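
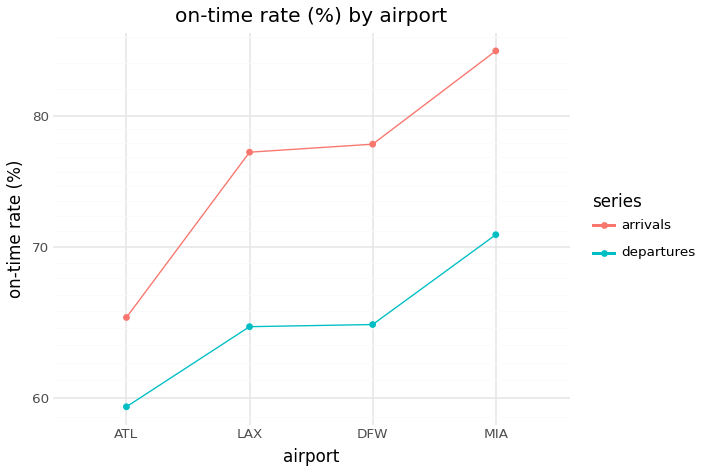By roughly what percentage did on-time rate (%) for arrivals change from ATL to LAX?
ATL ≈ 65, LAX ≈ 75; (75 − 65) / 65 ≈ +15.4%.

≈ +15.4%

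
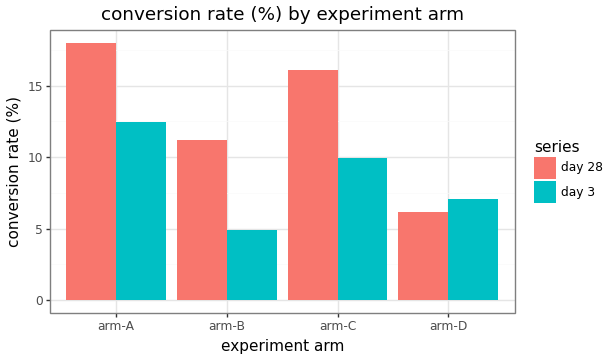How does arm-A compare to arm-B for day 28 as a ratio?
arm-A ≈ 18, arm-B ≈ 12; 18/12 ≈ 1.5.

≈ 1.5×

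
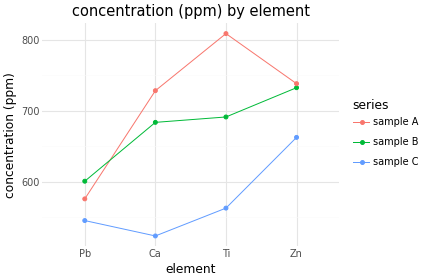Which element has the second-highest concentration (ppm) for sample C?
Ti

Top 3 for sample C: Zn ≈ 675, Ti ≈ 575, Pb ≈ 550.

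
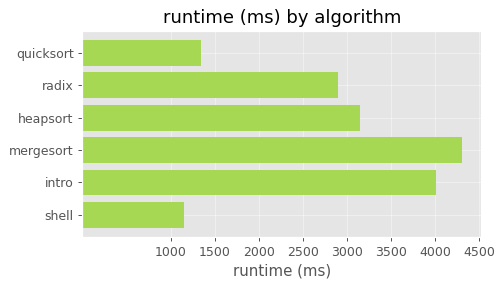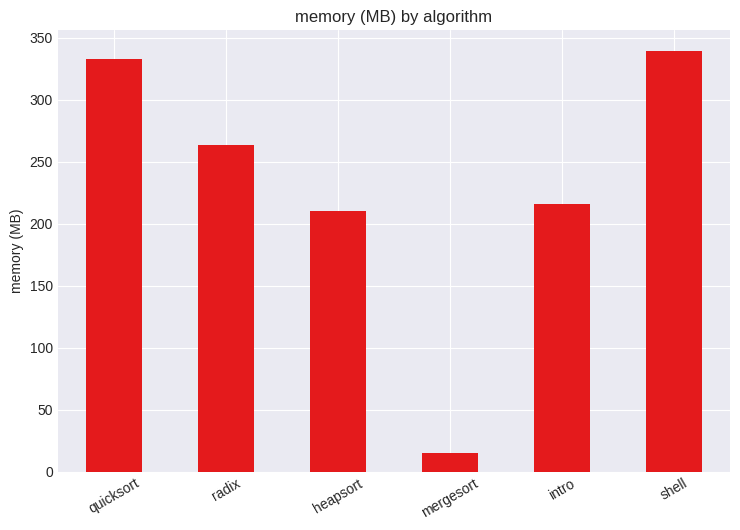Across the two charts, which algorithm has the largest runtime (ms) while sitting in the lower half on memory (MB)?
mergesort

Chart 2 median memory (MB) ≈ 250; below-median algorithms: heapsort, mergesort, intro. Among those, mergesort has the highest runtime (ms) (≈ 4500).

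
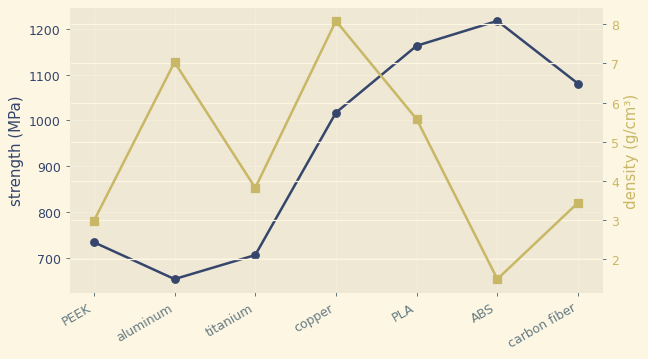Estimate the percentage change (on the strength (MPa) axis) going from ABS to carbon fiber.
≈ -8.3%

ABS ≈ 1200, carbon fiber ≈ 1100; (1100 − 1200) / 1200 ≈ -8.3%.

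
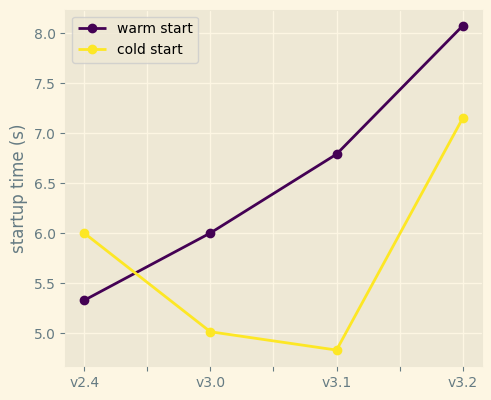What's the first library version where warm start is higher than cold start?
v2.4: warm start ≈ 5.5 vs cold start ≈ 6.0 (not yet); v3.0: warm start ≈ 6.0 vs cold start ≈ 5.0 (first crossover).

v3.0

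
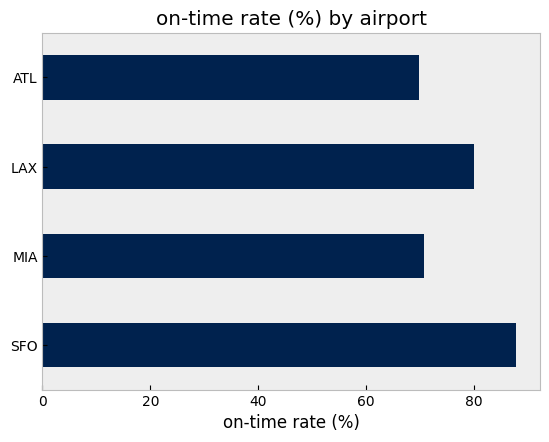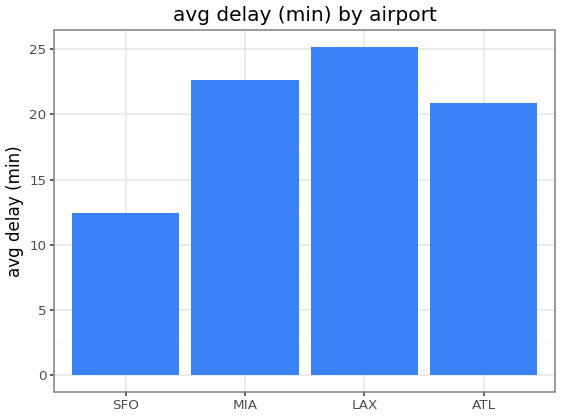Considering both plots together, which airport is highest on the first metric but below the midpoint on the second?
SFO

Chart 2 median avg delay (min) ≈ 20; below-median airports: SFO, ATL. Among those, SFO has the highest on-time rate (%) (≈ 90).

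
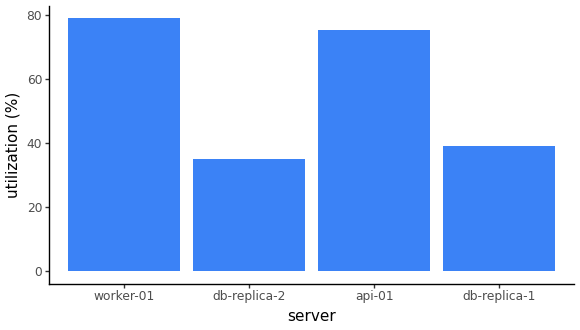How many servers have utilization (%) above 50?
Above 50: worker-01, api-01.

2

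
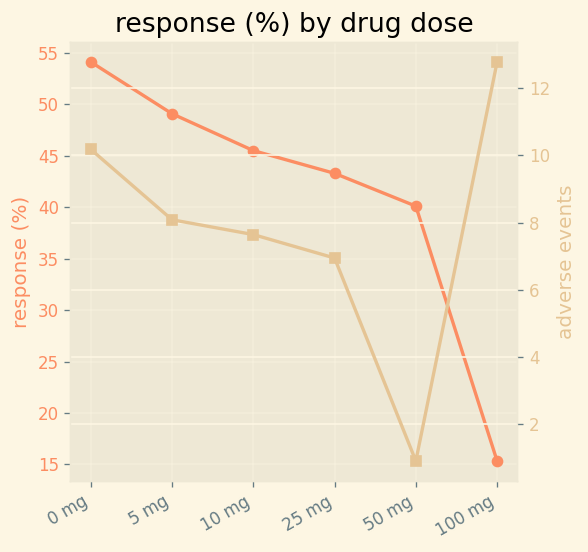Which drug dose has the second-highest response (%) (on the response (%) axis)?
5 mg

Top 3 (on the response (%) axis): 0 mg ≈ 55, 5 mg ≈ 50, 10 mg ≈ 45.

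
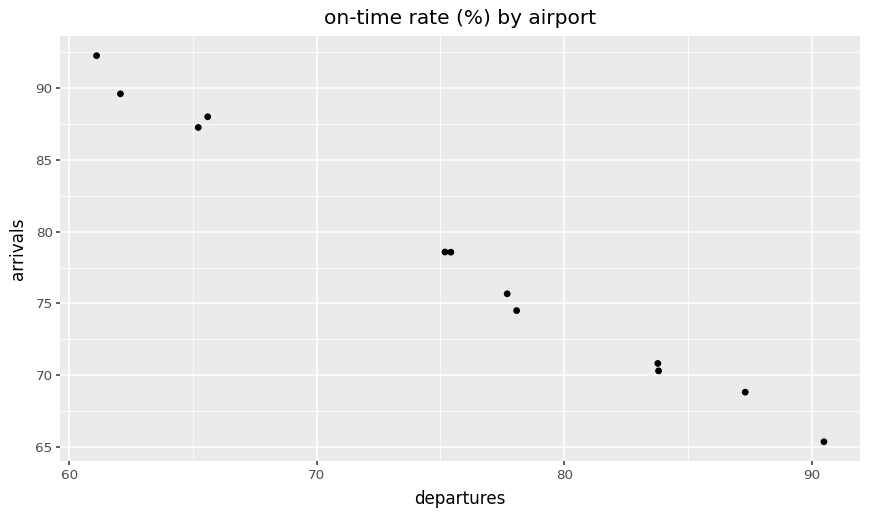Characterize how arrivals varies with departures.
negative, strong

Points are negatively correlated; strong (|r| ≈ 1.0).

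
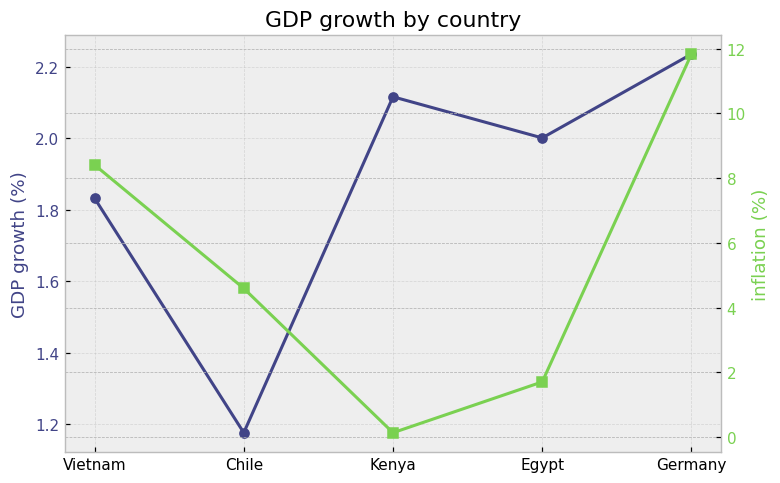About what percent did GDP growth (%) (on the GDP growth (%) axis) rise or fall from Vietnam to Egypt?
≈ +11.1%

Vietnam ≈ 1.8, Egypt ≈ 2.0; (2.0 − 1.8) / 1.8 ≈ +11.1%.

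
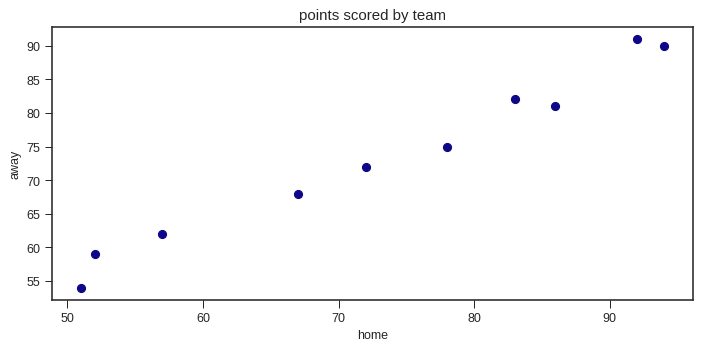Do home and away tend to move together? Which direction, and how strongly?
positive, strong

Points are positively correlated; strong (|r| ≈ 1.0).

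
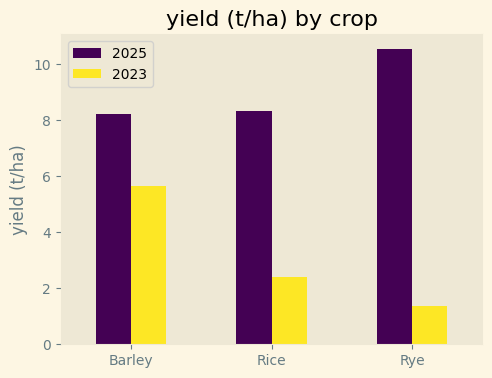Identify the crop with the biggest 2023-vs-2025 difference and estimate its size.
Rye: 2023 ≈ 1, 2025 ≈ 11 → gap ≈ 10. Next-largest (Rice) is only ≈ 6.

Rye, ≈ 10 t/ha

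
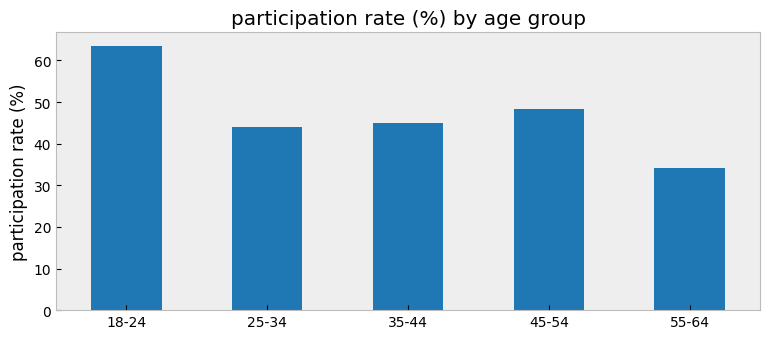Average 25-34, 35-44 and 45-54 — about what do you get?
(40 + 50 + 50) / 3 ≈ 47.

≈ 47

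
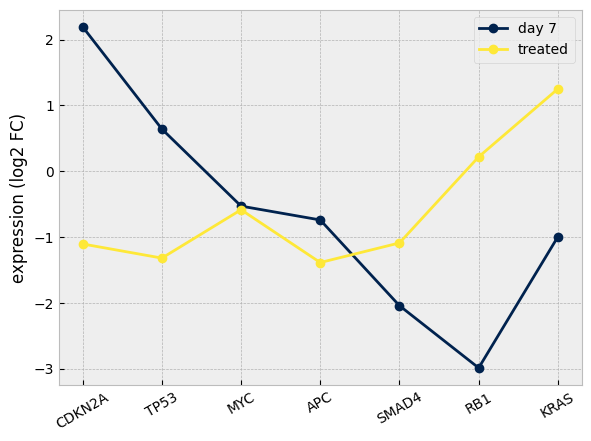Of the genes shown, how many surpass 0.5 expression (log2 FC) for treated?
1

Above 0.5: KRAS.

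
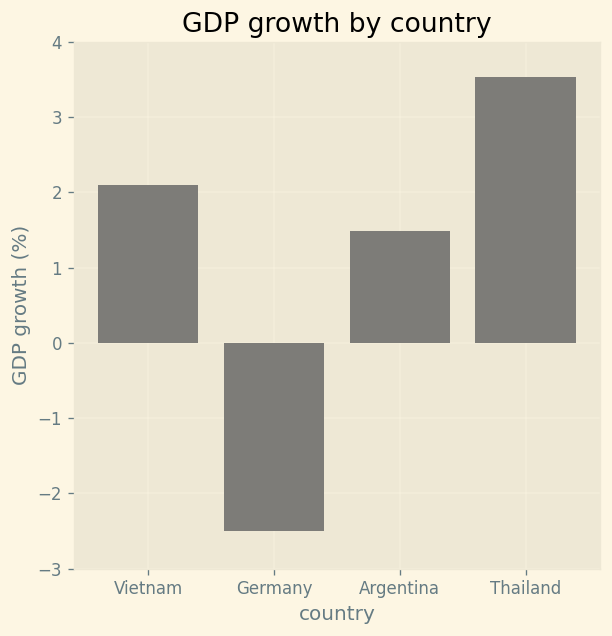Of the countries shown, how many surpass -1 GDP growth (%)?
Above -1: Vietnam, Argentina, Thailand.

3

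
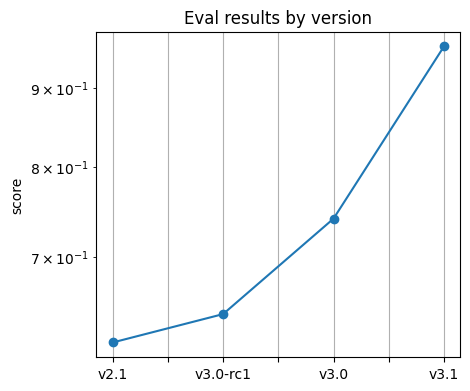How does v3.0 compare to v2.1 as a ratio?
v3.0 ≈ 0.75, v2.1 ≈ 0.60; 0.75/0.60 ≈ 1.25.

≈ 1.25×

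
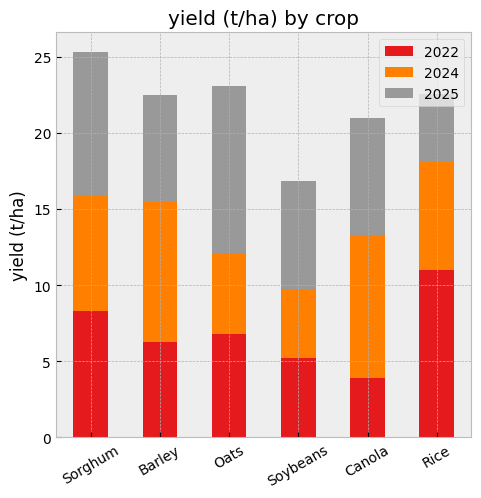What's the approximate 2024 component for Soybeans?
2024 top ≈ 10, bottom ≈ 5; segment ≈ 5.

≈ 5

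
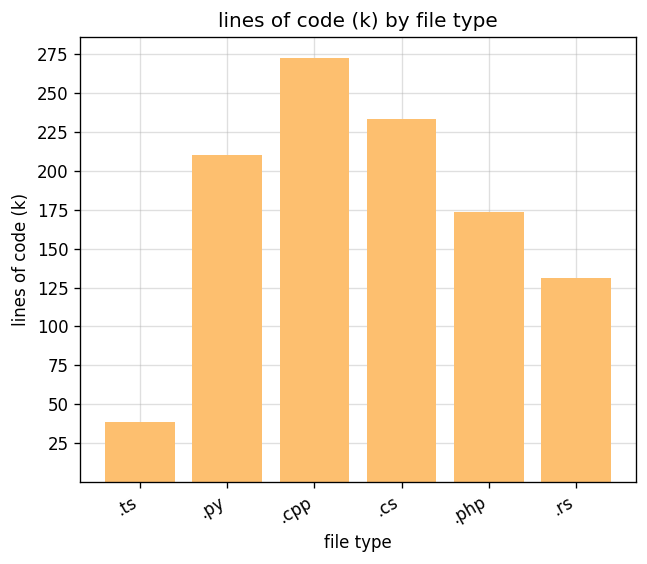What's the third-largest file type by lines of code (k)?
.py

Top 4: .cpp ≈ 275, .cs ≈ 225, .py ≈ 200, .php ≈ 175.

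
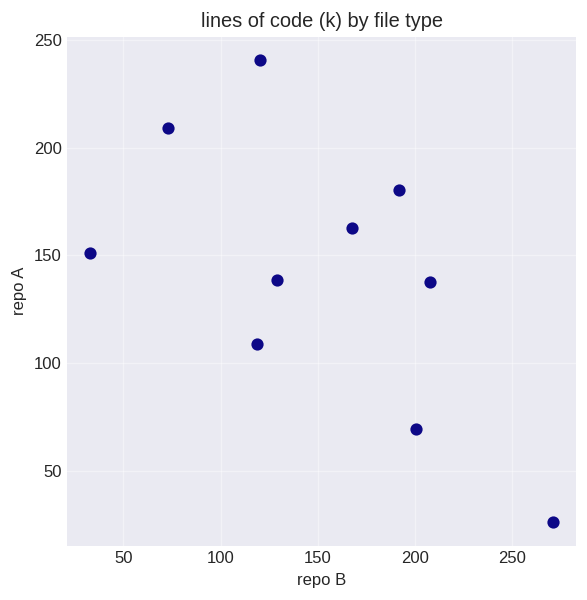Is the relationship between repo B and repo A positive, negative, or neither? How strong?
negative, moderate

Points are negatively correlated; moderate (|r| ≈ 0.6).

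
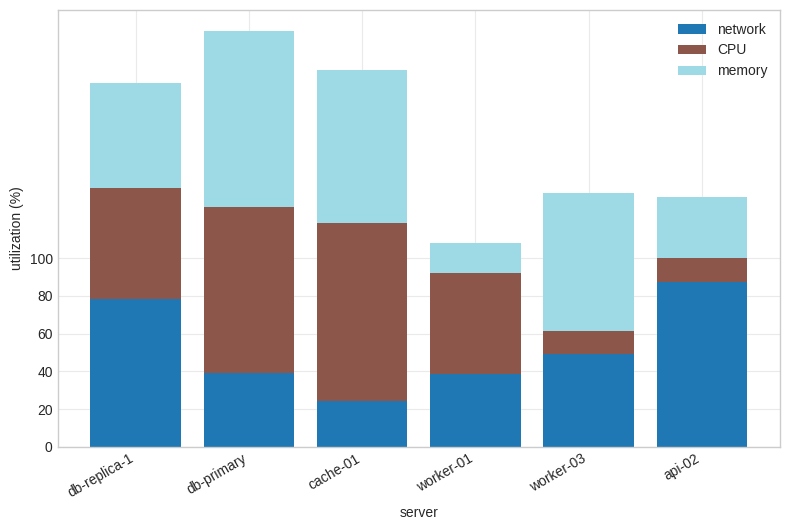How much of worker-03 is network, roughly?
≈ 40

network top ≈ 40, bottom ≈ 0; segment ≈ 40.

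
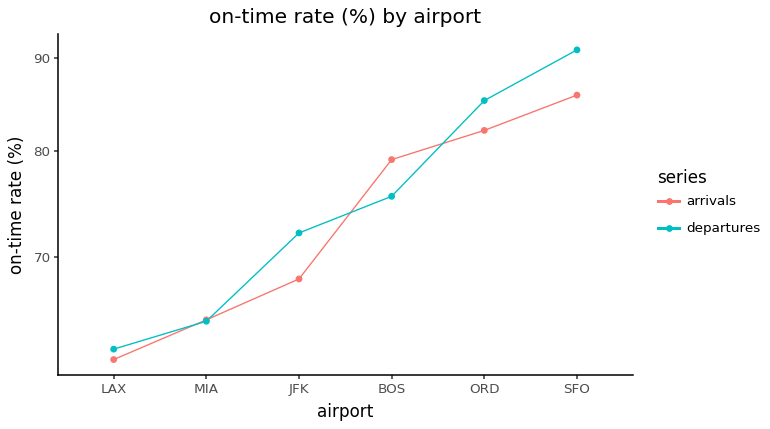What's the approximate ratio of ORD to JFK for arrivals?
≈ 1.14×

ORD ≈ 80, JFK ≈ 70; 80/70 ≈ 1.14.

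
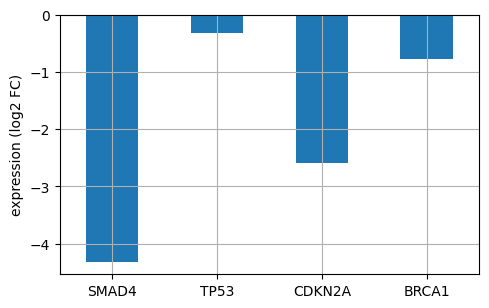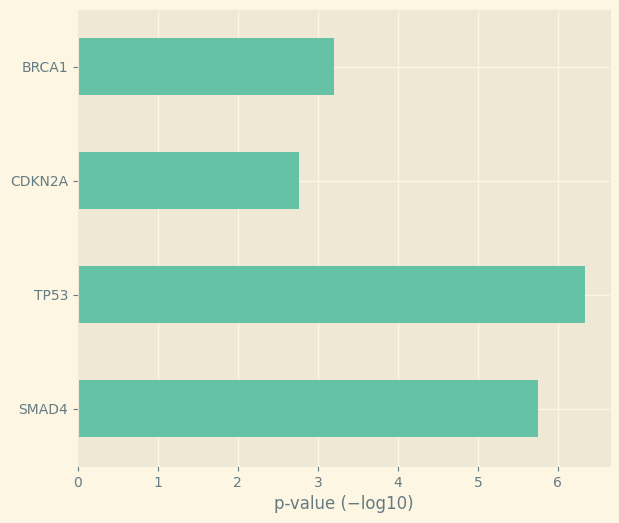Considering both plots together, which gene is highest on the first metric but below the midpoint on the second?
BRCA1

Chart 2 median p-value (−log10) ≈ 4; below-median genes: CDKN2A, BRCA1. Among those, BRCA1 has the highest expression (log2 FC) (≈ -1).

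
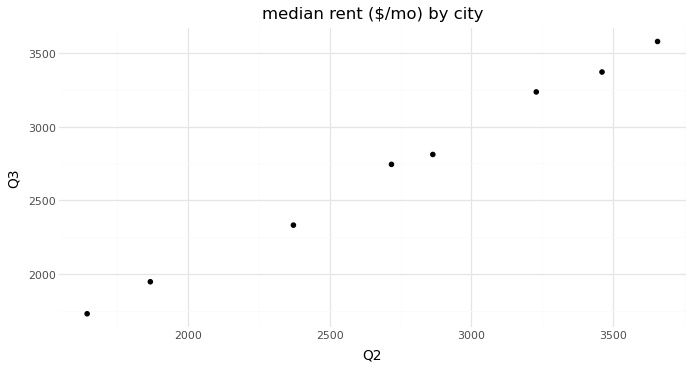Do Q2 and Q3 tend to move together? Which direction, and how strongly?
positive, strong

Points are positively correlated; strong (|r| ≈ 1.0).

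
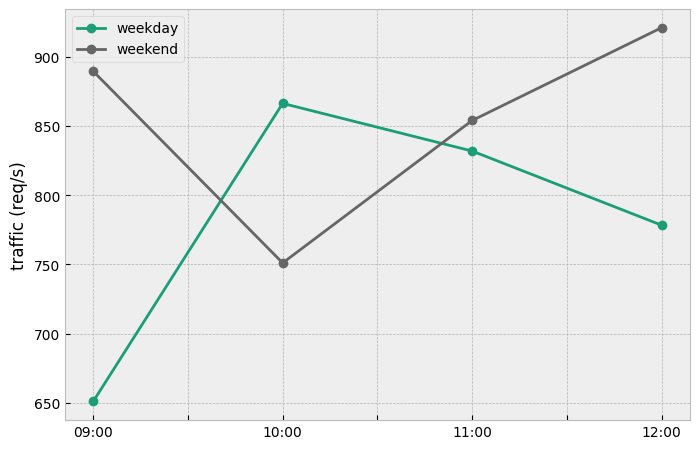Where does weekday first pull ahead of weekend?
09:00: weekday ≈ 650 vs weekend ≈ 900 (not yet); 10:00: weekday ≈ 875 vs weekend ≈ 750 (first crossover).

10:00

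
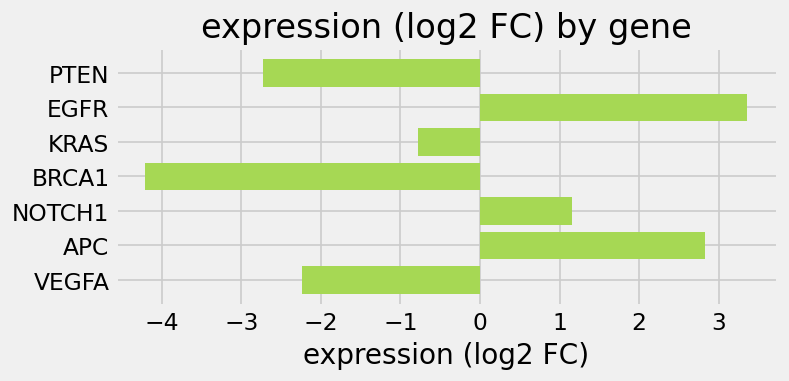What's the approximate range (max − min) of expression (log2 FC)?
Max EGFR ≈ 3, min BRCA1 ≈ -4; range ≈ 7.

≈ 7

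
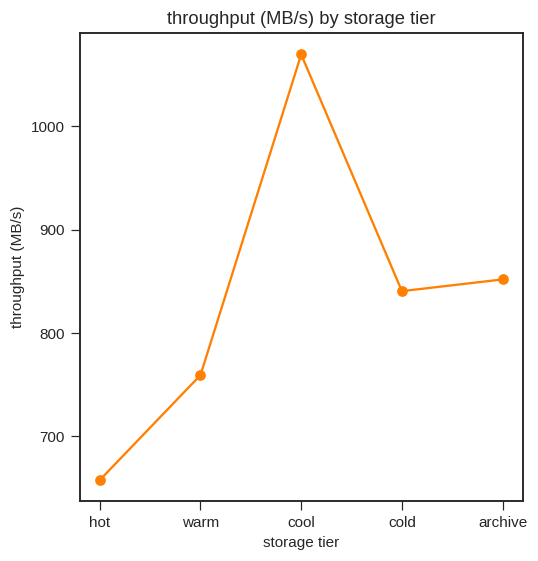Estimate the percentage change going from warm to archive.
≈ +13.3%

warm ≈ 750, archive ≈ 850; (850 − 750) / 750 ≈ +13.3%.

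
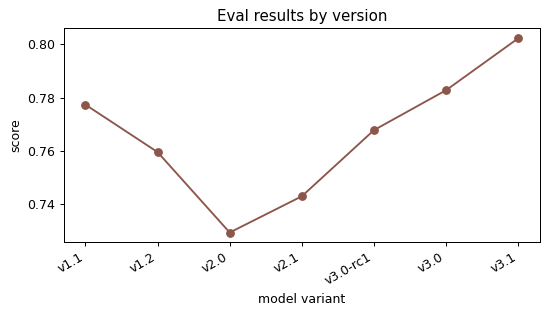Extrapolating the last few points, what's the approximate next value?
≈ 0.815

Last three: 0.77, 0.78, 0.80 → slope ≈ 0.015/step → next ≈ 0.815.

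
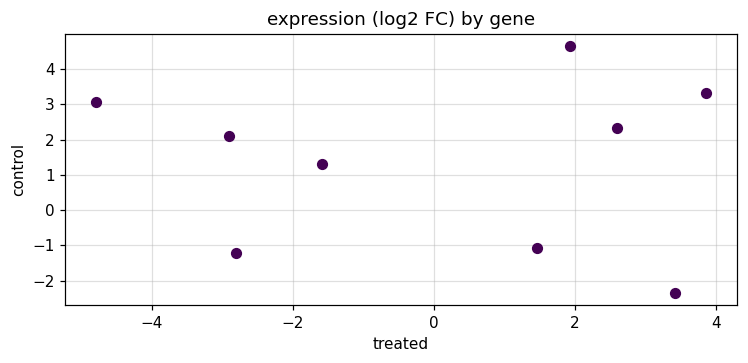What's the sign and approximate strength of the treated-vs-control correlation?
Points are roughly uncorrelated; weak (|r| ≈ 0.0).

no clear correlation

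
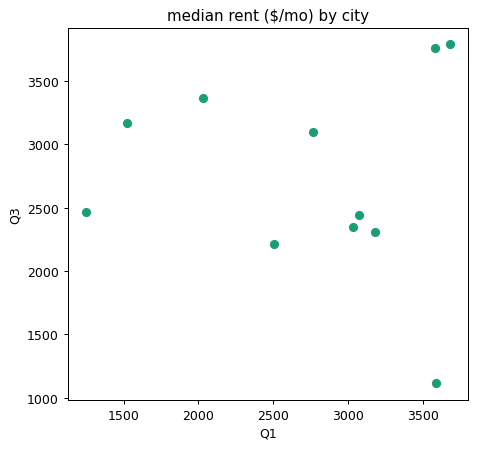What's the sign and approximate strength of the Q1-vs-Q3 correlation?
no clear correlation

Points are roughly uncorrelated; weak (|r| ≈ 0.1).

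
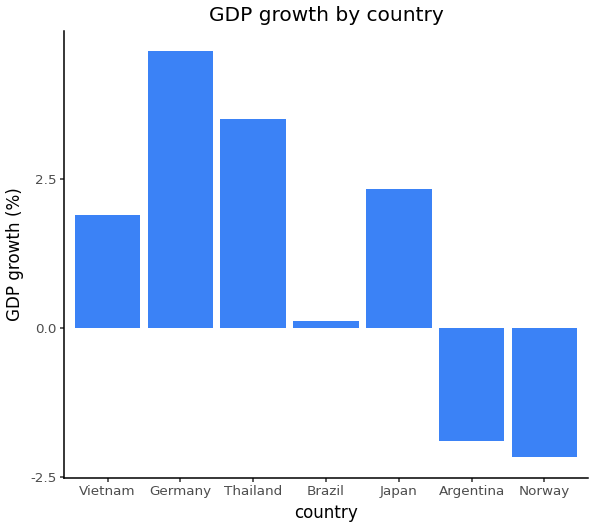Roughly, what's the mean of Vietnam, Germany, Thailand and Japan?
(2 + 5 + 4 + 2) / 4 ≈ 3.

≈ 3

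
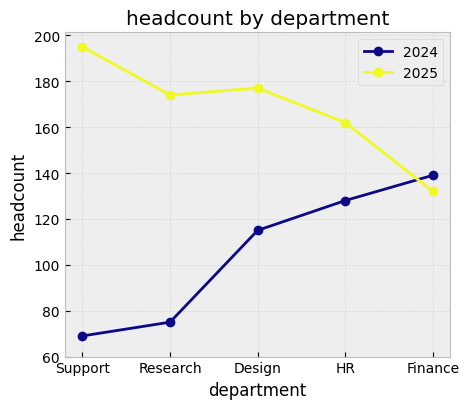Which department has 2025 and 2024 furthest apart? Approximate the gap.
Support, ≈ 140

Support: 2025 ≈ 200, 2024 ≈ 60 → gap ≈ 140. Next-largest (Research) is only ≈ 100.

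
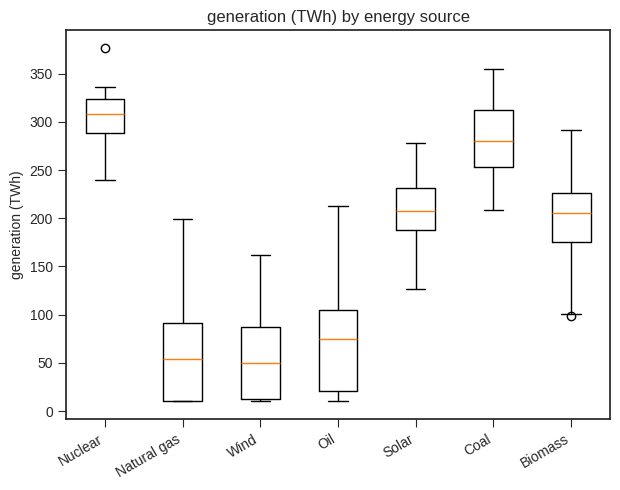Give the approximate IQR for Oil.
≈ 75

Q3 ≈ 100, Q1 ≈ 25; IQR ≈ 75.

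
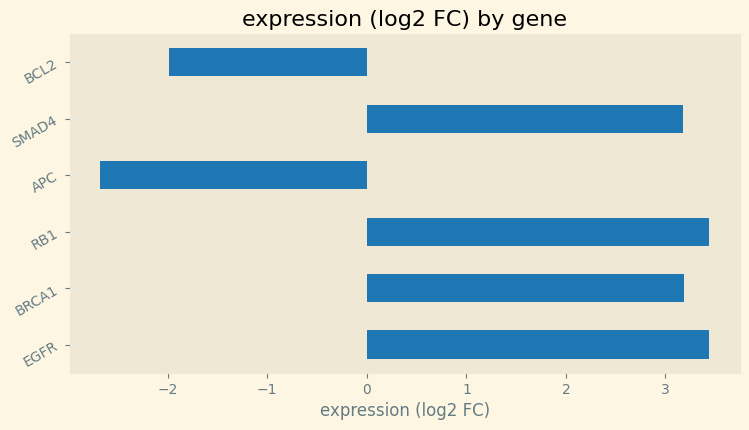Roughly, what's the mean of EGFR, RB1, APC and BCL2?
(3 + 3 + -3 + -2) / 4 ≈ 0.

≈ 0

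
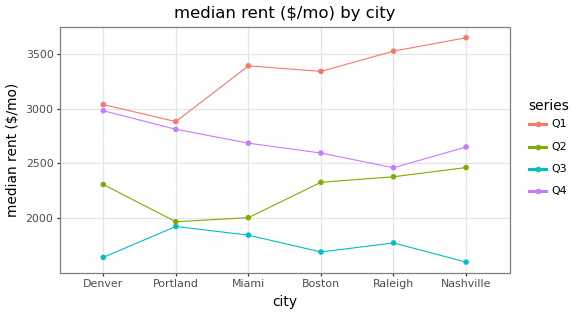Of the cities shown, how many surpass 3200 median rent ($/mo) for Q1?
Above 3200: Miami, Boston, Raleigh, Nashville.

4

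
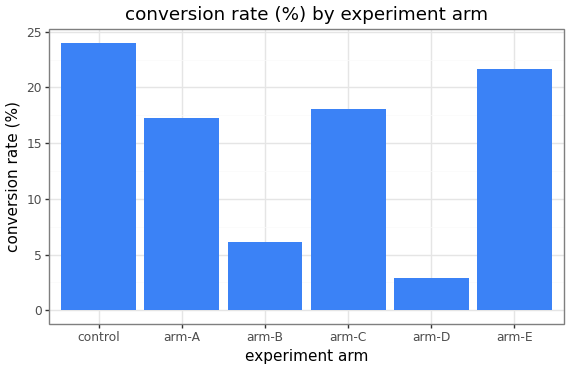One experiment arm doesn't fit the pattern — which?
arm-D

arm-D ≈ 2; the rest sit between ≈ 6 and ≈ 24.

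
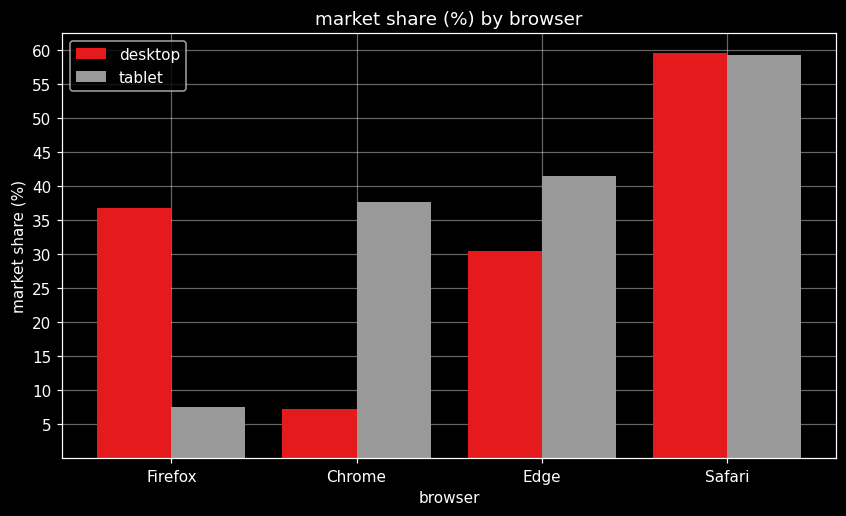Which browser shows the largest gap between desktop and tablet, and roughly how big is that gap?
Chrome: desktop ≈ 5, tablet ≈ 40 → gap ≈ 35. Next-largest (Firefox) is only ≈ 30.

Chrome, ≈ 35 %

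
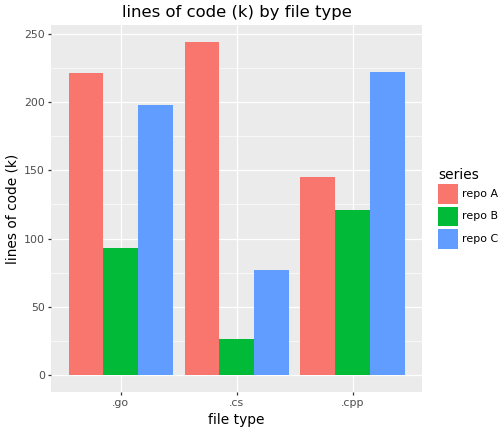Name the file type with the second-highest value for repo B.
.go

Top 3 for repo B: .cpp ≈ 125, .go ≈ 100, .cs ≈ 25.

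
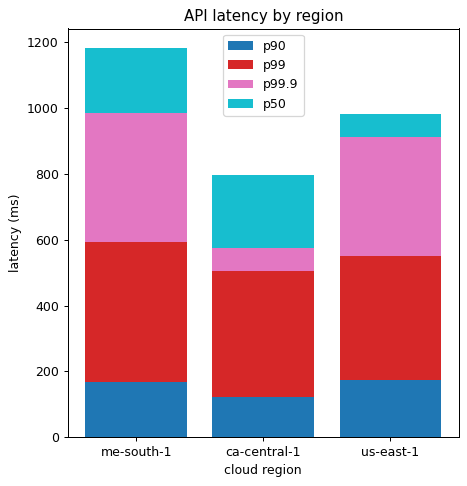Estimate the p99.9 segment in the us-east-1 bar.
p99.9 top ≈ 900, bottom ≈ 500; segment ≈ 400.

≈ 400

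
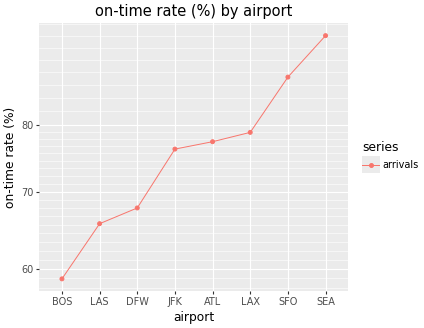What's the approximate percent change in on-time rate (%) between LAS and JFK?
LAS ≈ 65, JFK ≈ 75; (75 − 65) / 65 ≈ +15.4%.

≈ +15.4%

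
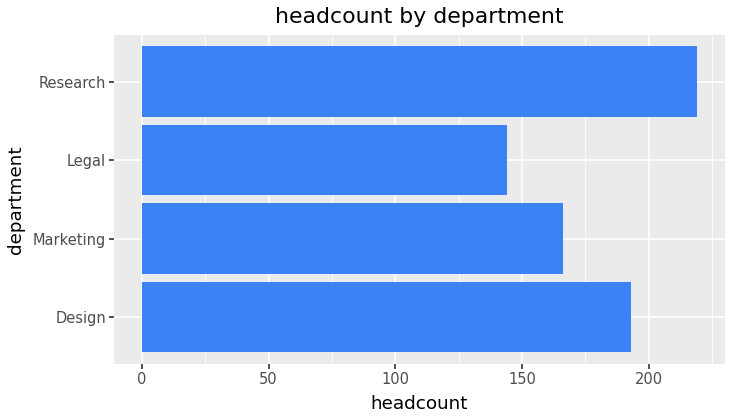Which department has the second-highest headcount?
Top 3: Research ≈ 220, Design ≈ 200, Marketing ≈ 160.

Design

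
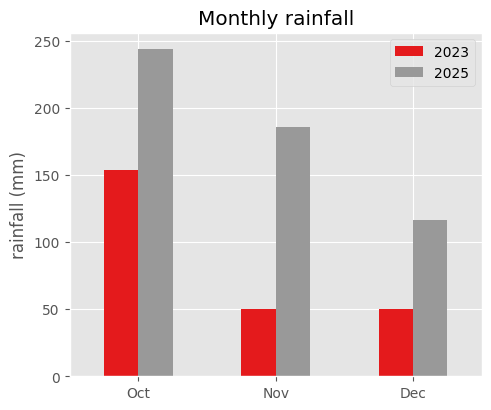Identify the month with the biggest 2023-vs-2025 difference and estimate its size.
Nov, ≈ 125 mm

Nov: 2023 ≈ 50, 2025 ≈ 175 → gap ≈ 125. Next-largest (Oct) is only ≈ 100.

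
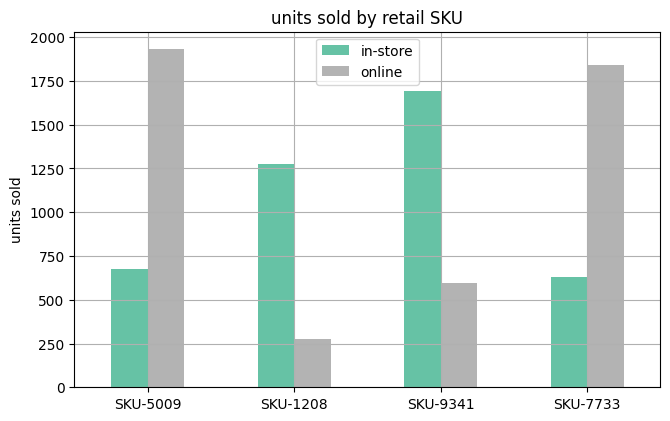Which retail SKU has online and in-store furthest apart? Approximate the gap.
SKU-5009: online ≈ 2000, in-store ≈ 600 → gap ≈ 1400. Next-largest (SKU-7733) is only ≈ 1200.

SKU-5009, ≈ 1400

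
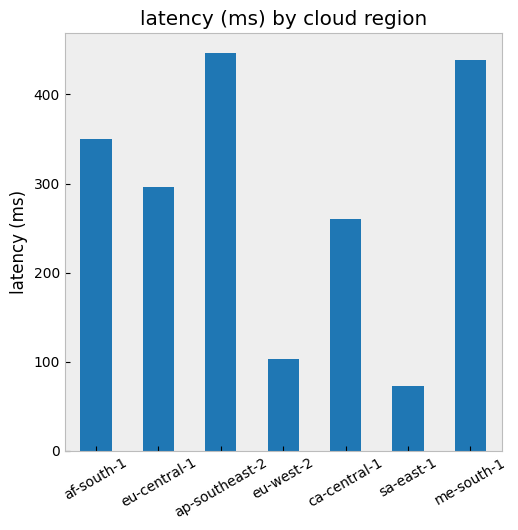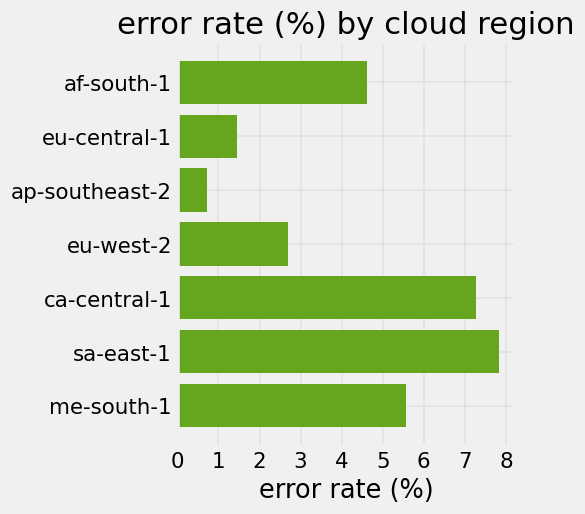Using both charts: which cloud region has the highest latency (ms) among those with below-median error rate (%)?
ap-southeast-2

Chart 2 median error rate (%) ≈ 5; below-median cloud regions: eu-central-1, ap-southeast-2, eu-west-2. Among those, ap-southeast-2 has the highest latency (ms) (≈ 450).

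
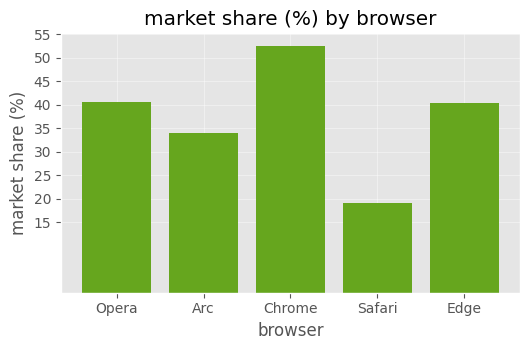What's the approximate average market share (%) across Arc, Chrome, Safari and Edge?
(35 + 55 + 20 + 40) / 4 ≈ 38.

≈ 38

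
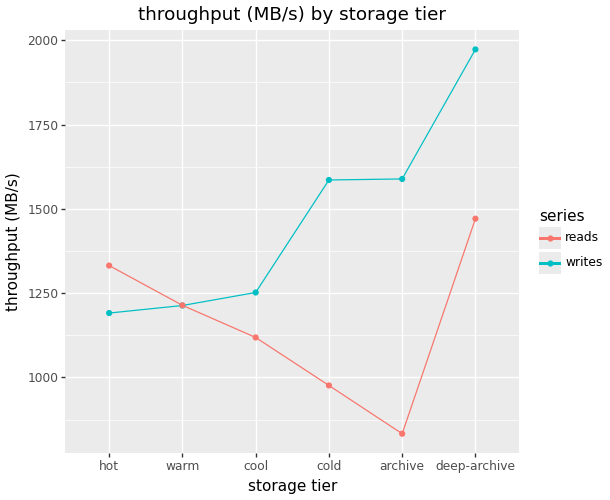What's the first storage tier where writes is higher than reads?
warm: writes ≈ 1200 vs reads ≈ 1200 (not yet); cool: writes ≈ 1300 vs reads ≈ 1100 (first crossover).

cool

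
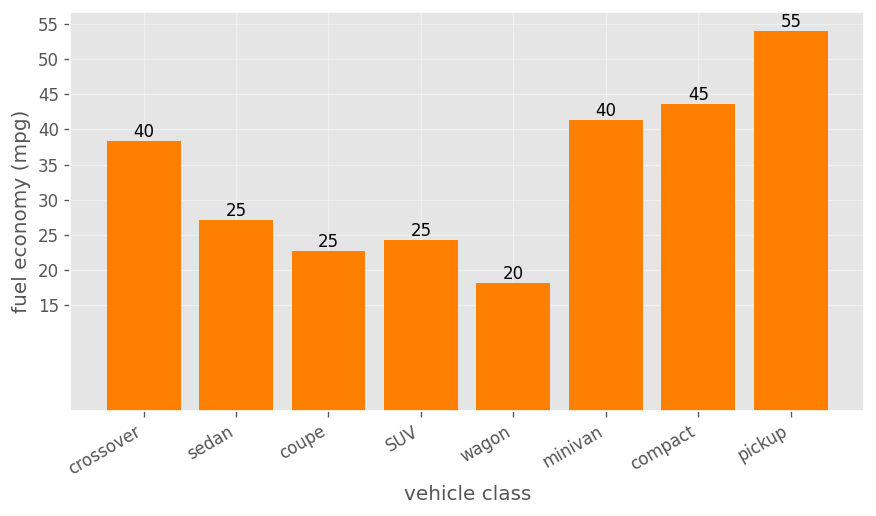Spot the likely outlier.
pickup

pickup ≈ 55; the rest sit between ≈ 20 and ≈ 45.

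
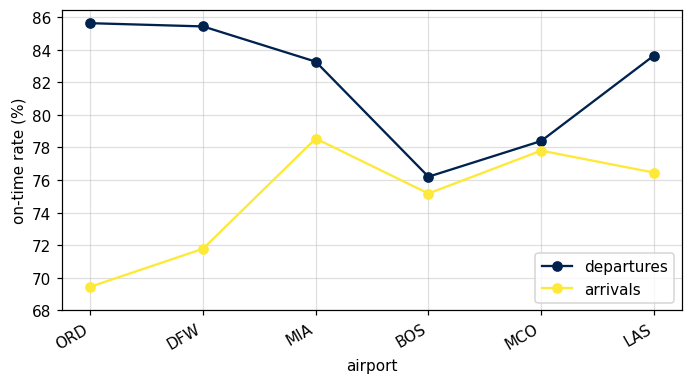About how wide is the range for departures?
Max ORD ≈ 86, min BOS ≈ 76; range ≈ 10.

≈ 10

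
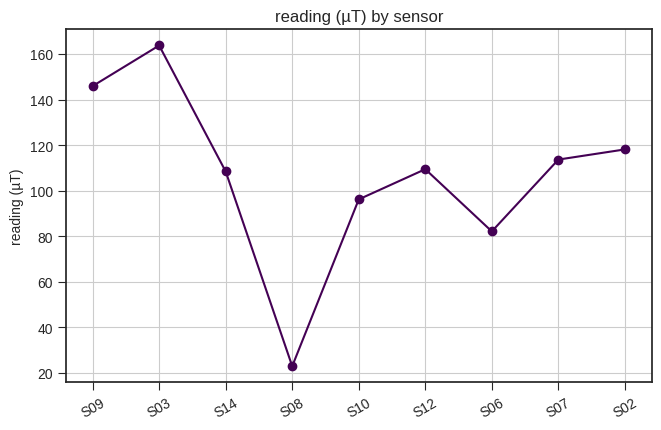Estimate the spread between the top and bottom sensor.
Max S03 ≈ 160, min S08 ≈ 20; range ≈ 140.

≈ 140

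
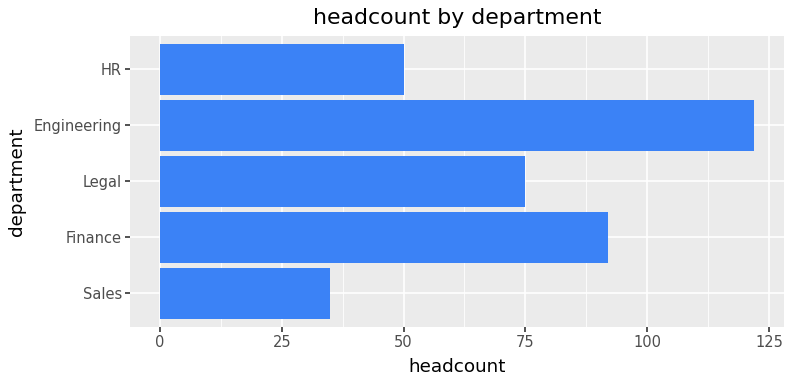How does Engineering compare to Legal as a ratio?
≈ 1.5×

Engineering ≈ 120, Legal ≈ 80; 120/80 ≈ 1.5.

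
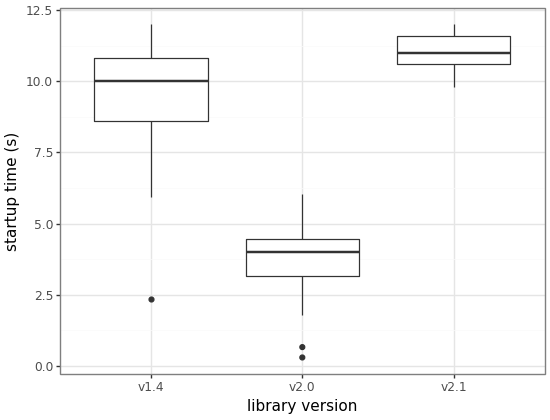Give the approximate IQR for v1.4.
≈ 2

Q3 ≈ 11, Q1 ≈ 9; IQR ≈ 2.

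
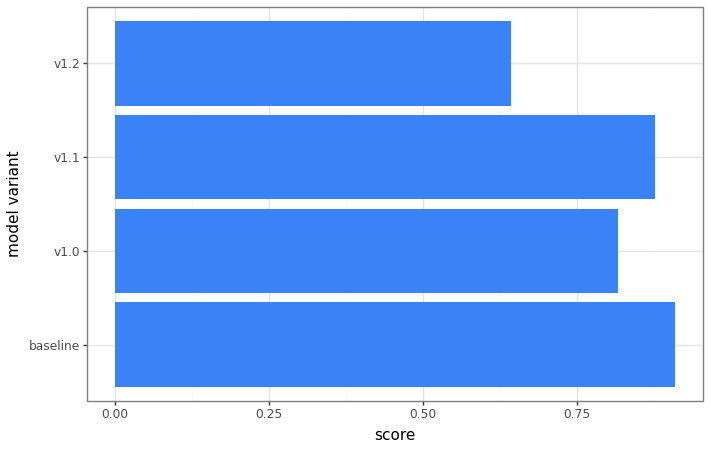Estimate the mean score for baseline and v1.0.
(0.9 + 0.8) / 2 ≈ 0.85.

≈ 0.85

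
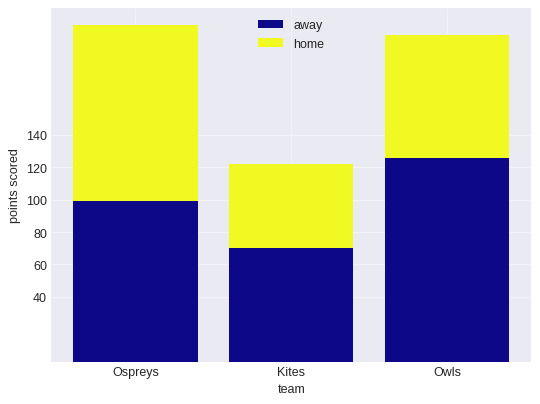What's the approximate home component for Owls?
≈ 80

home top ≈ 200, bottom ≈ 120; segment ≈ 80.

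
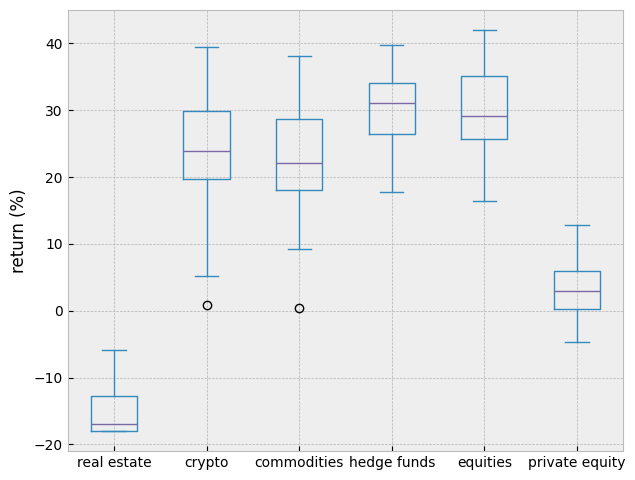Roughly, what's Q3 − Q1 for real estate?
≈ 5

Q3 ≈ -15, Q1 ≈ -20; IQR ≈ 5.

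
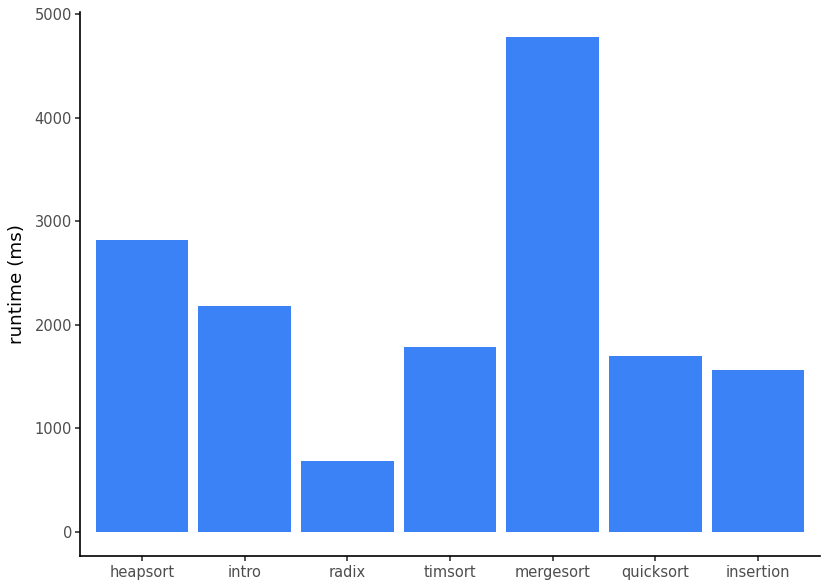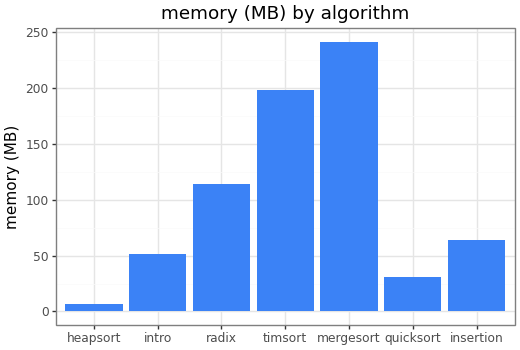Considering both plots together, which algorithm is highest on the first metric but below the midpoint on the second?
heapsort

Chart 2 median memory (MB) ≈ 75; below-median algorithms: heapsort, intro, quicksort. Among those, heapsort has the highest runtime (ms) (≈ 3000).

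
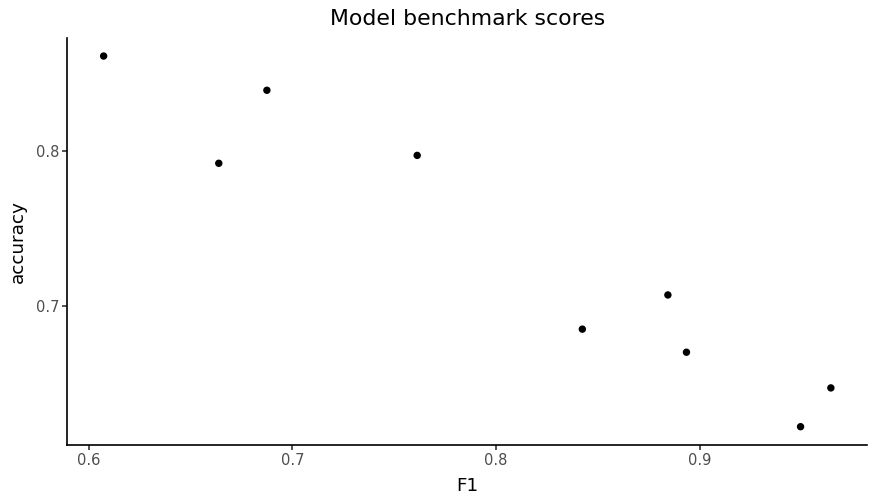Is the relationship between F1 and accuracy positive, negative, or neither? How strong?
Points are negatively correlated; strong (|r| ≈ 1.0).

negative, strong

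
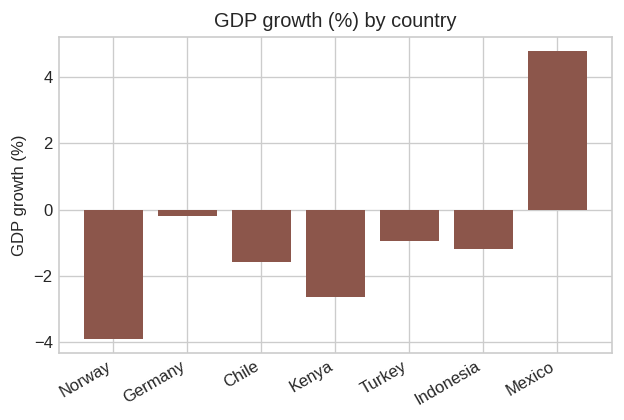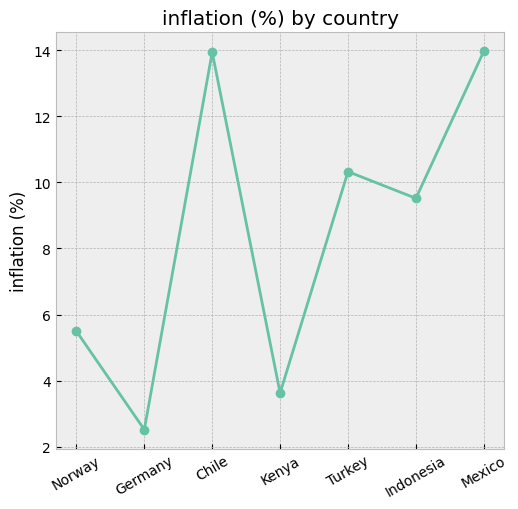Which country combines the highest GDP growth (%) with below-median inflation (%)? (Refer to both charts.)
Chart 2 median inflation (%) ≈ 10; below-median countries: Norway, Germany, Kenya. Among those, Germany has the highest GDP growth (%) (≈ 0).

Germany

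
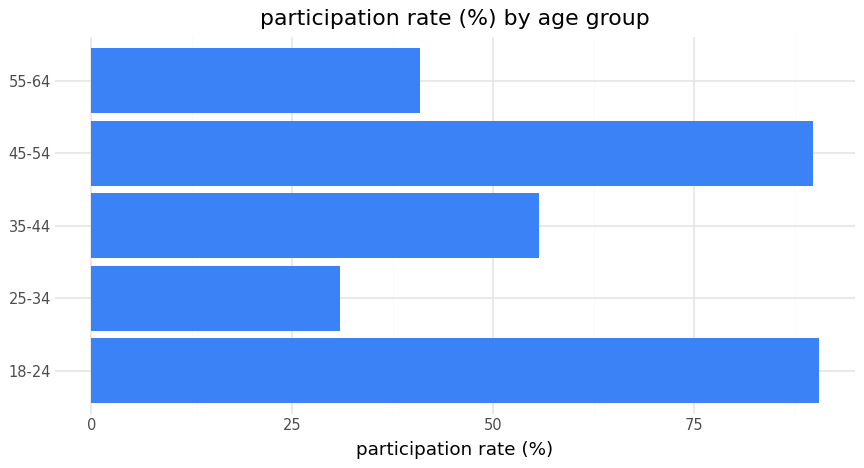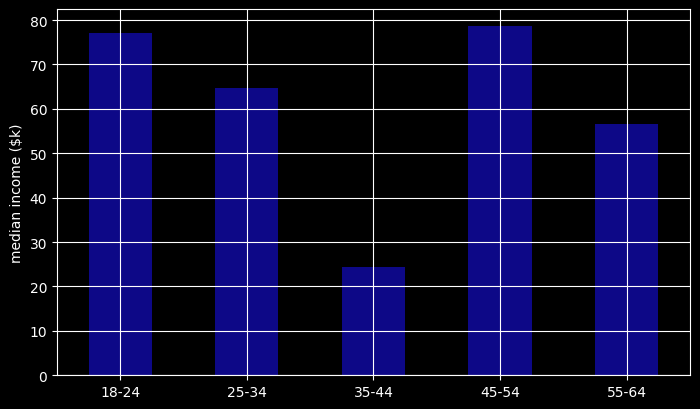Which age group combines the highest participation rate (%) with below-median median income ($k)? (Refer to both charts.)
35-44

Chart 2 median median income ($k) ≈ 60; below-median age groups: 35-44, 55-64. Among those, 35-44 has the highest participation rate (%) (≈ 60).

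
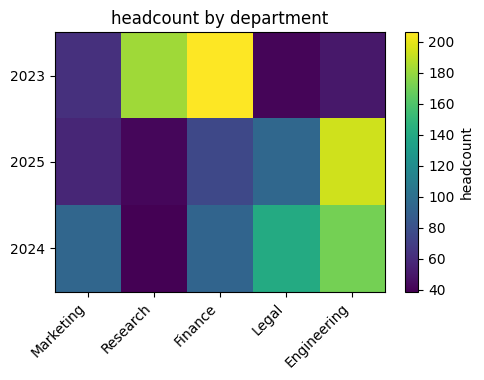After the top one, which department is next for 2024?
Legal

Top 3 for 2024: Engineering ≈ 180, Legal ≈ 140, Marketing ≈ 100.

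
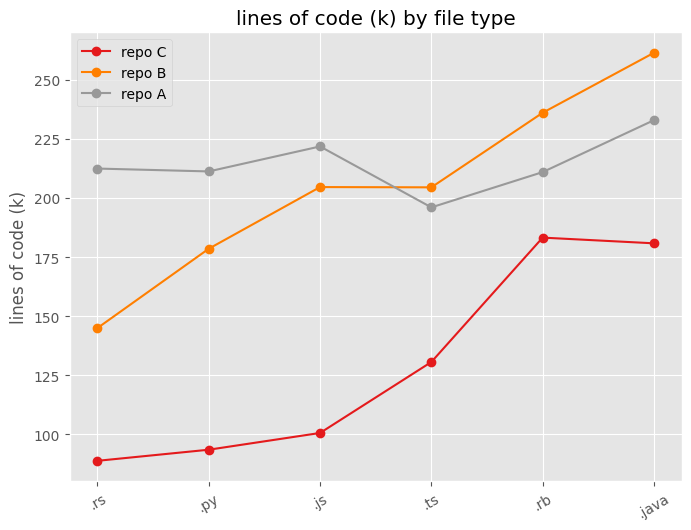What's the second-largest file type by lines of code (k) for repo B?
.rb

Top 3 for repo B: .java ≈ 260, .rb ≈ 240, .js ≈ 200.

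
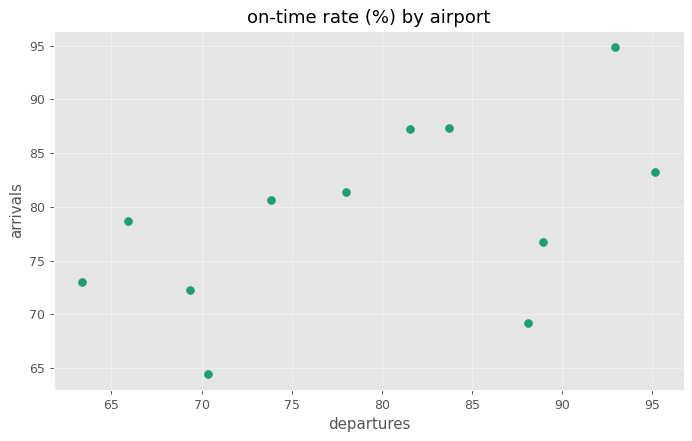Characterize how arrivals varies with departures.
positive, moderate

Points are positively correlated; moderate (|r| ≈ 0.5).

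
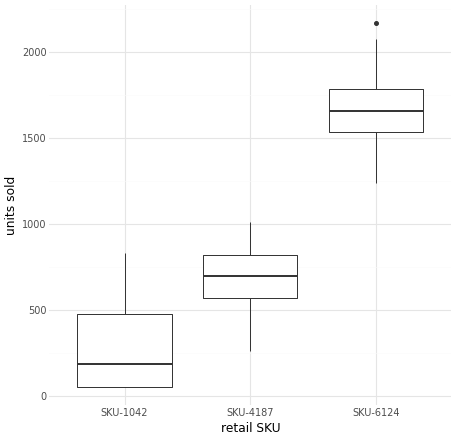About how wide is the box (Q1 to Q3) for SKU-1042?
Q3 ≈ 400, Q1 ≈ 0; IQR ≈ 400.

≈ 400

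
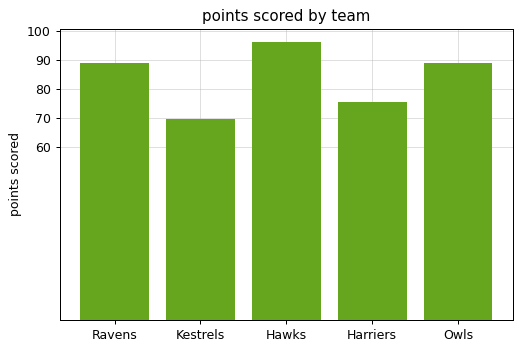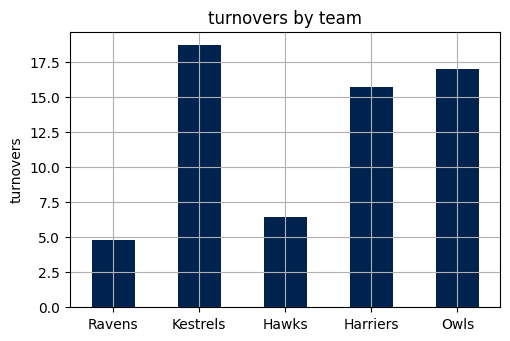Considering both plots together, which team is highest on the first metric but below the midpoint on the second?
Hawks

Chart 2 median turnovers ≈ 16; below-median teams: Ravens, Hawks. Among those, Hawks has the highest points scored (≈ 100).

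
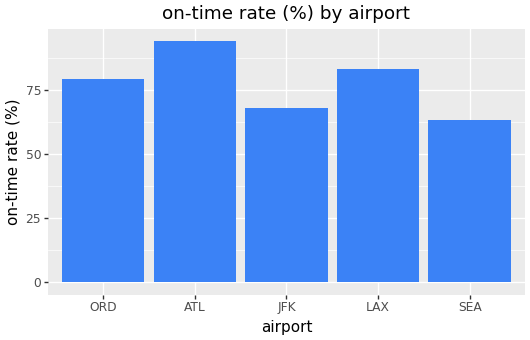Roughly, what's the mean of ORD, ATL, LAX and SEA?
(80 + 90 + 80 + 60) / 4 ≈ 78.

≈ 78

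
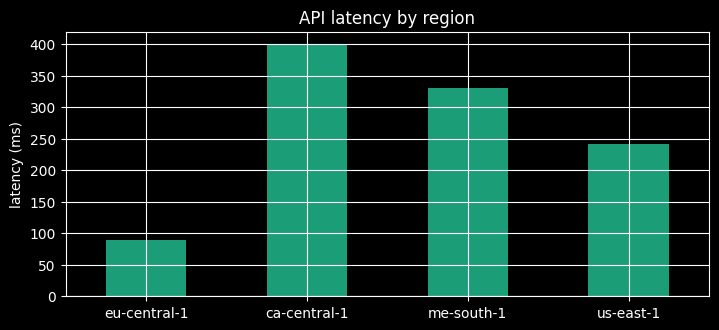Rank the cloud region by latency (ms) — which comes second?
Top 3: ca-central-1 ≈ 400, me-south-1 ≈ 350, us-east-1 ≈ 250.

me-south-1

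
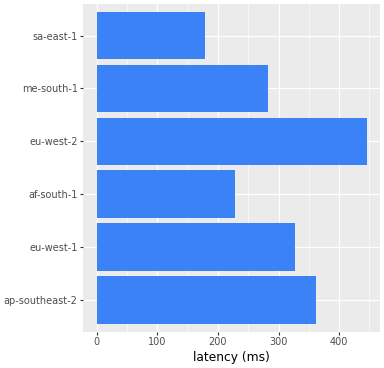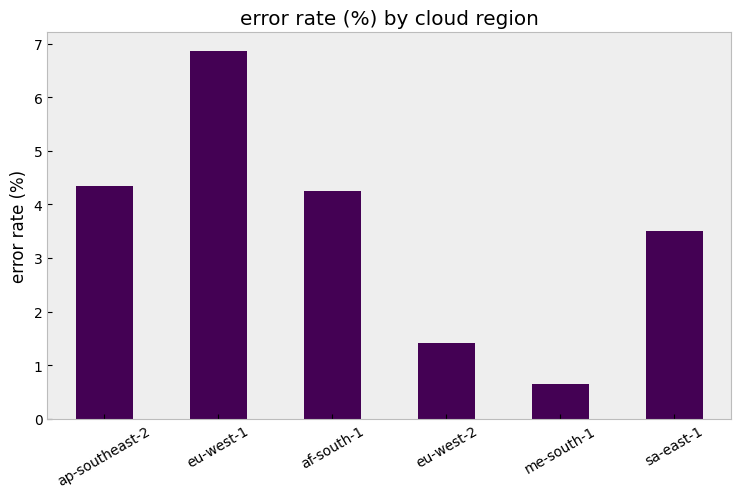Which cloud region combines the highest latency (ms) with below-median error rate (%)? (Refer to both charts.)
Chart 2 median error rate (%) ≈ 4; below-median cloud regions: eu-west-2, me-south-1, sa-east-1. Among those, eu-west-2 has the highest latency (ms) (≈ 450).

eu-west-2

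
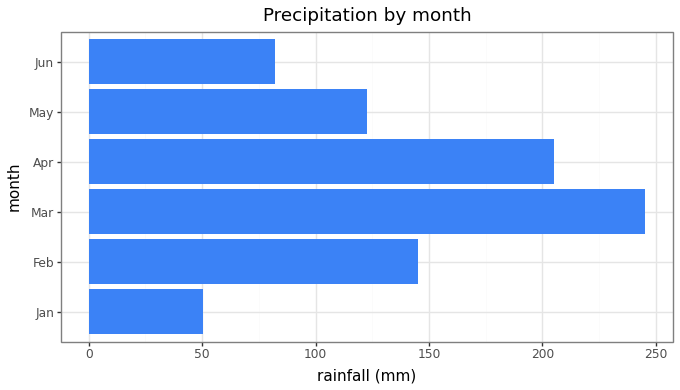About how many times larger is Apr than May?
≈ 1.6×

Apr ≈ 200, May ≈ 125; 200/125 ≈ 1.6.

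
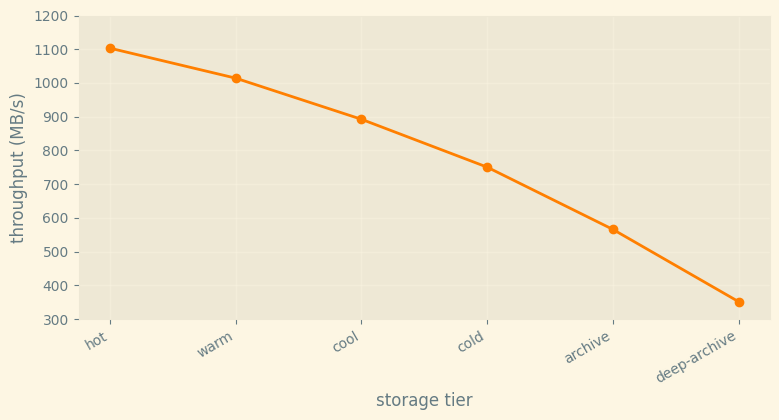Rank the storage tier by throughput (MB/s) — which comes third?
Top 4: hot ≈ 1100, warm ≈ 1000, cool ≈ 900, cold ≈ 800.

cool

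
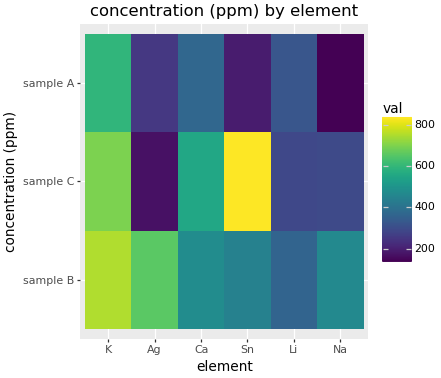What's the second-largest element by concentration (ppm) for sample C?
K

Top 3 for sample C: Sn ≈ 800, K ≈ 700, Ca ≈ 600.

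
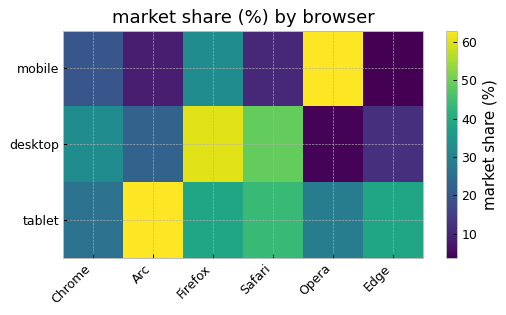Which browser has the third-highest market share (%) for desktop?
Top 4 for desktop: Firefox ≈ 60, Safari ≈ 50, Chrome ≈ 30, Arc ≈ 25.

Chrome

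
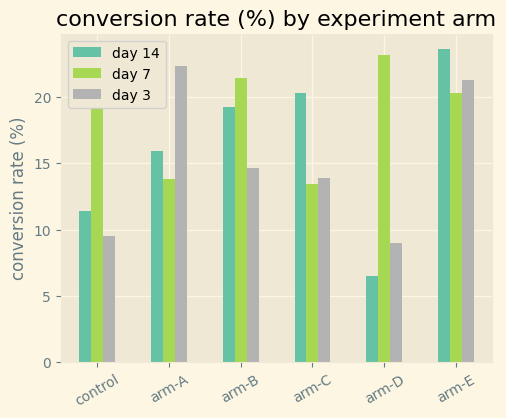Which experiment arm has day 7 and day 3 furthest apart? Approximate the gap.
arm-D: day 7 ≈ 24, day 3 ≈ 8 → gap ≈ 16. Next-largest (control) is only ≈ 10.

arm-D, ≈ 16 %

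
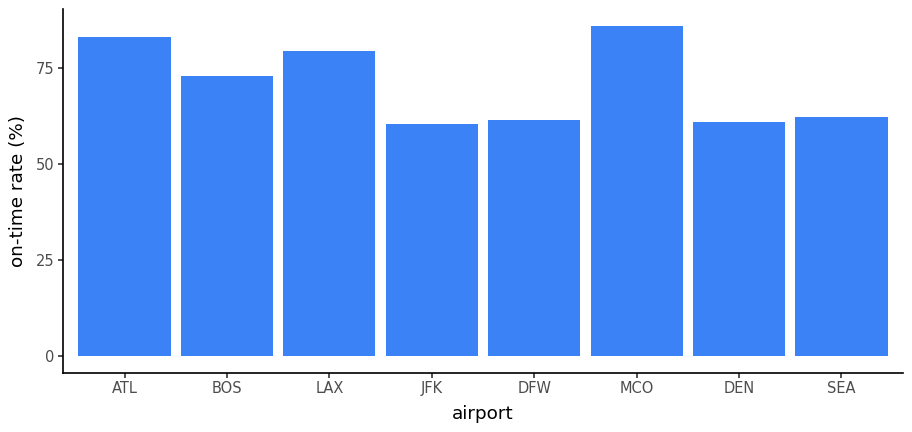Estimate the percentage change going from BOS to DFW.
BOS ≈ 70, DFW ≈ 60; (60 − 70) / 70 ≈ -14.3%.

≈ -14.3%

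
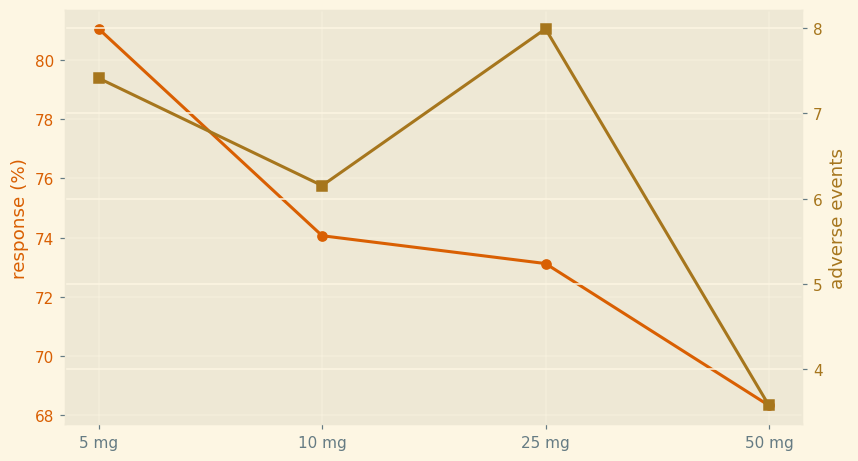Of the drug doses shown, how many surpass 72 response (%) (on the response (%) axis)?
3

Above 72: 5 mg, 10 mg, 25 mg.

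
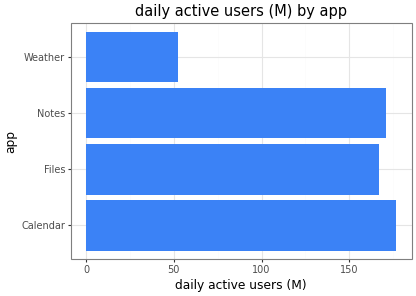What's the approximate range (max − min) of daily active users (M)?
≈ 120

Max Calendar ≈ 180, min Weather ≈ 60; range ≈ 120.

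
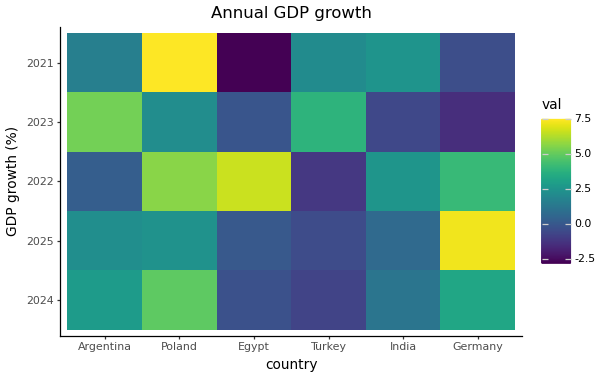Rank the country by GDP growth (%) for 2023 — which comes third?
Top 4 for 2023: Argentina ≈ 5, Turkey ≈ 4, Poland ≈ 2, Egypt ≈ 0.

Poland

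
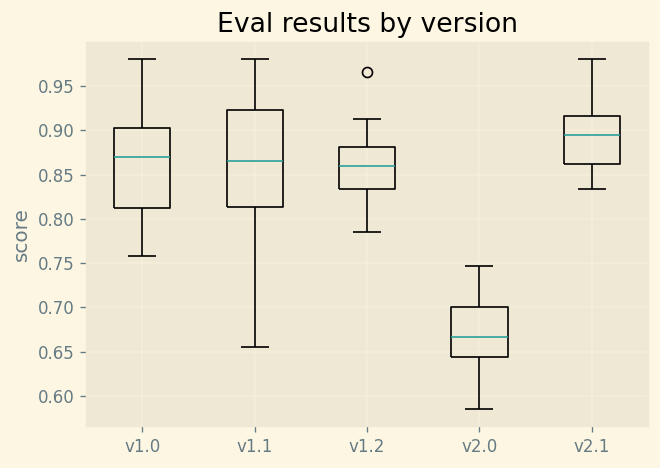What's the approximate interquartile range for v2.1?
Q3 ≈ 0.92, Q1 ≈ 0.86; IQR ≈ 0.06.

≈ 0.06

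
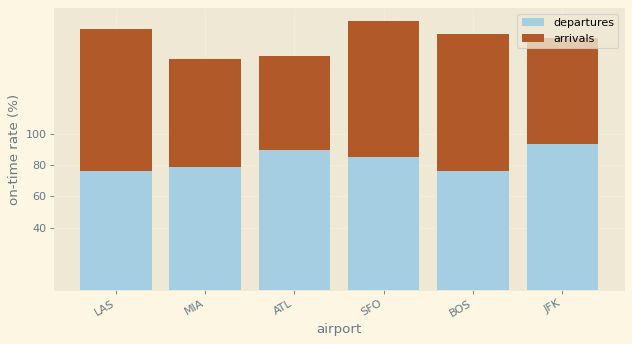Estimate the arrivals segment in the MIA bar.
≈ 60

arrivals top ≈ 140, bottom ≈ 80; segment ≈ 60.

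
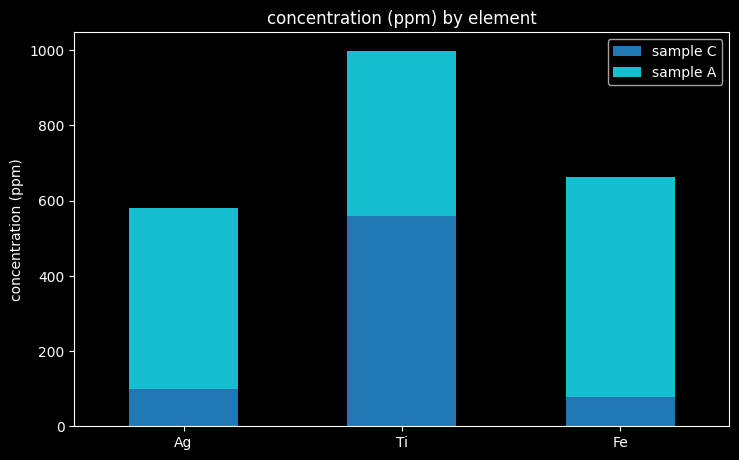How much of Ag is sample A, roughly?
≈ 500

sample A top ≈ 600, bottom ≈ 100; segment ≈ 500.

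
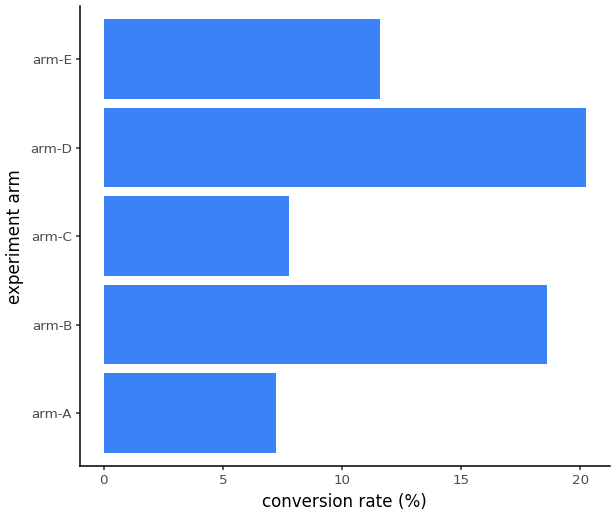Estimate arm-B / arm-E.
arm-B ≈ 18, arm-E ≈ 12; 18/12 ≈ 1.5.

≈ 1.5×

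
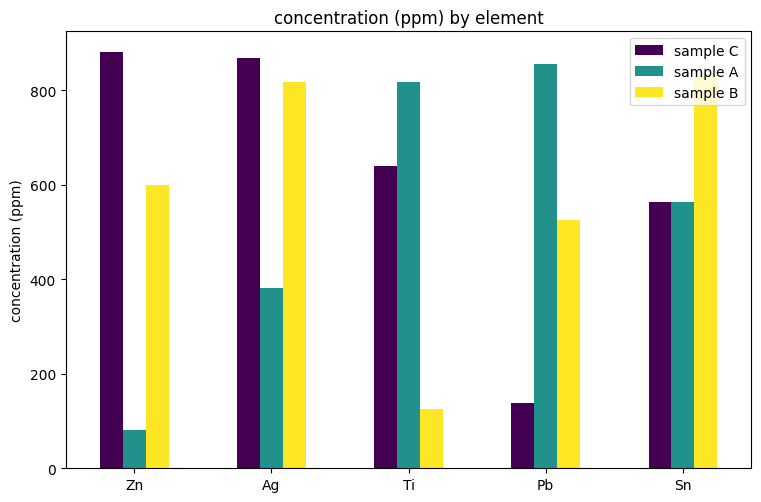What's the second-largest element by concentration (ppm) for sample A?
Ti

Top 3 for sample A: Pb ≈ 900, Ti ≈ 800, Sn ≈ 600.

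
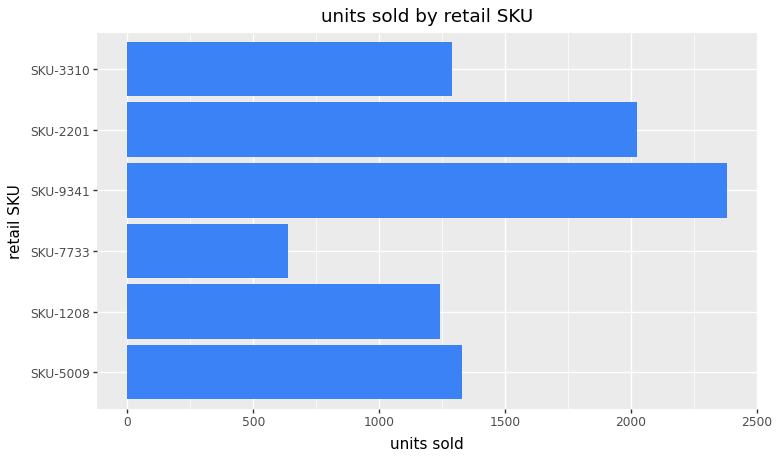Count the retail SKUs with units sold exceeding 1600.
Above 1600: SKU-9341, SKU-2201.

2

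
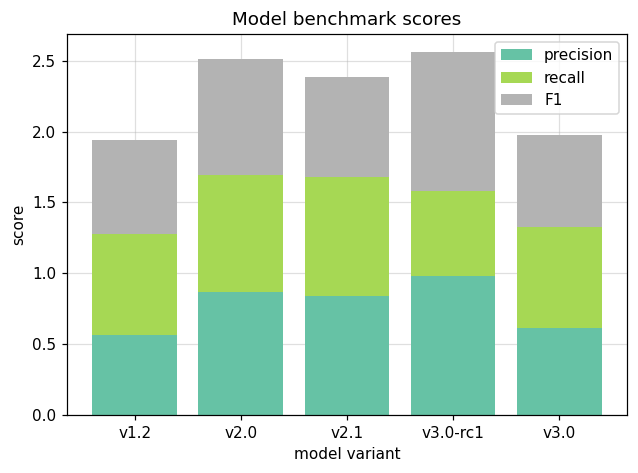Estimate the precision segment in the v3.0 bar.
≈ 0.5

precision top ≈ 0.5, bottom ≈ 0.0; segment ≈ 0.5.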